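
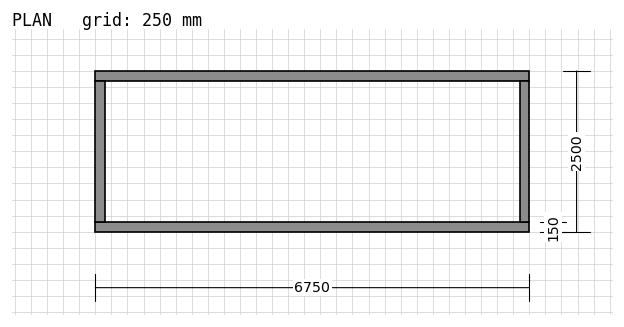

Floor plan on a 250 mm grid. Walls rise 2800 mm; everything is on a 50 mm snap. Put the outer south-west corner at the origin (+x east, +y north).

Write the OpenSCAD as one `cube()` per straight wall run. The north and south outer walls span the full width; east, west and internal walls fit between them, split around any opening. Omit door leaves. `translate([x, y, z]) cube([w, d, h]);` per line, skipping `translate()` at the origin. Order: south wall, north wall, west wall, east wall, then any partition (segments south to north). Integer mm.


cube([6750, 150, 2800]);
translate([0, 2350, 0]) cube([6750, 150, 2800]);
translate([0, 150, 0]) cube([150, 2200, 2800]);
translate([6600, 150, 0]) cube([150, 2200, 2800]);


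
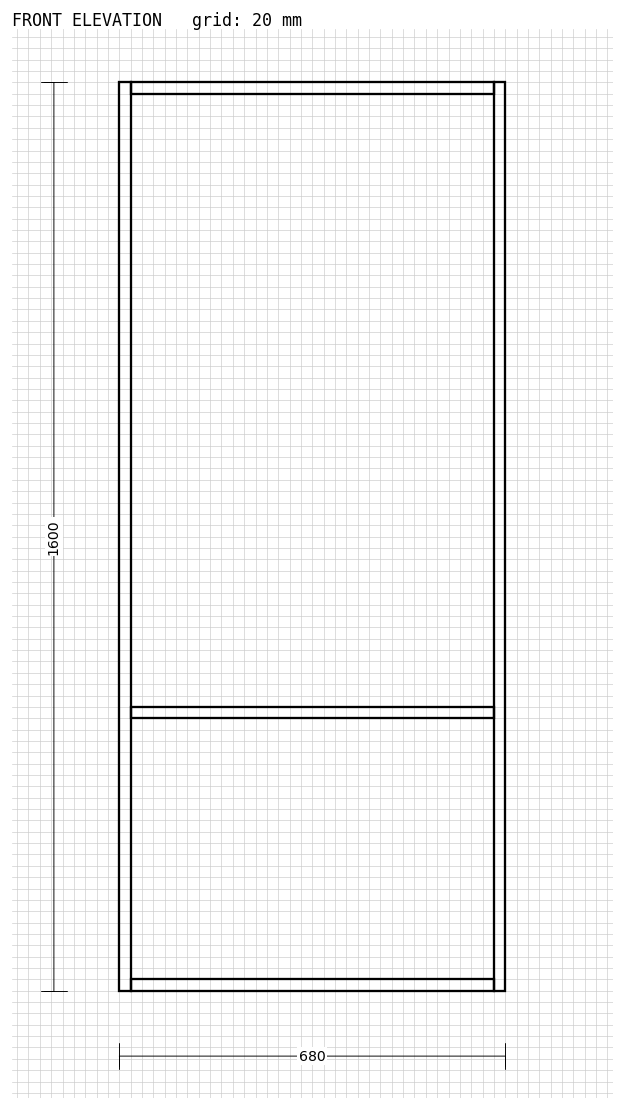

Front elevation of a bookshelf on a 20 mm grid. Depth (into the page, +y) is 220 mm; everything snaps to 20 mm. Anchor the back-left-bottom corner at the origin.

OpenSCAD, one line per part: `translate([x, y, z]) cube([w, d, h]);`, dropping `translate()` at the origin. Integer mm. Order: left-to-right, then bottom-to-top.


cube([20, 220, 1600]);
translate([20, 0, 0]) cube([640, 220, 20]);
translate([20, 0, 480]) cube([640, 220, 20]);
translate([20, 0, 1580]) cube([640, 220, 20]);
translate([660, 0, 0]) cube([20, 220, 1600]);


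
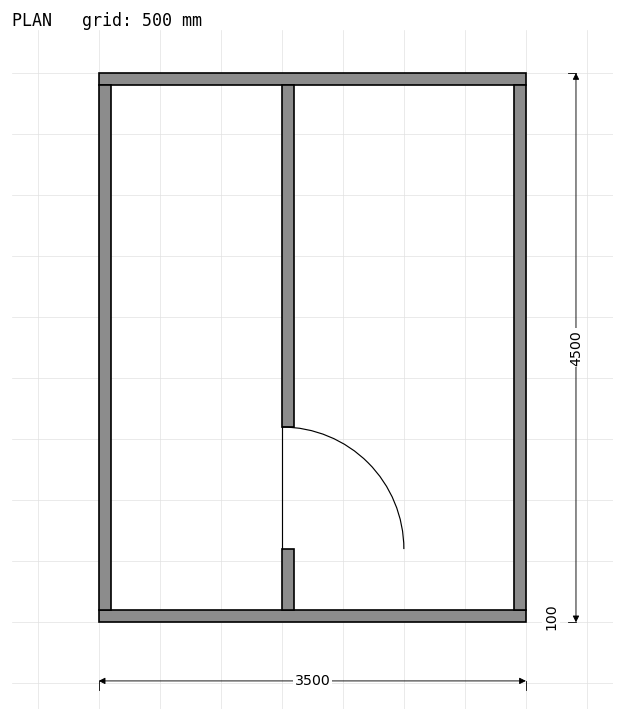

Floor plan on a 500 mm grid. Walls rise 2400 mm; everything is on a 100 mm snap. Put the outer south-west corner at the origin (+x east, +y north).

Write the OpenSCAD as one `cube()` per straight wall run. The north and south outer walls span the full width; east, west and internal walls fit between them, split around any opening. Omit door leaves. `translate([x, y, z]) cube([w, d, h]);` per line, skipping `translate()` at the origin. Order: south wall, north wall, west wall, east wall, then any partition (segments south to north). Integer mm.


cube([3500, 100, 2400]);
translate([0, 4400, 0]) cube([3500, 100, 2400]);
translate([0, 100, 0]) cube([100, 4300, 2400]);
translate([3400, 100, 0]) cube([100, 4300, 2400]);
translate([1500, 100, 0]) cube([100, 500, 2400]);
translate([1500, 1600, 0]) cube([100, 2800, 2400]);


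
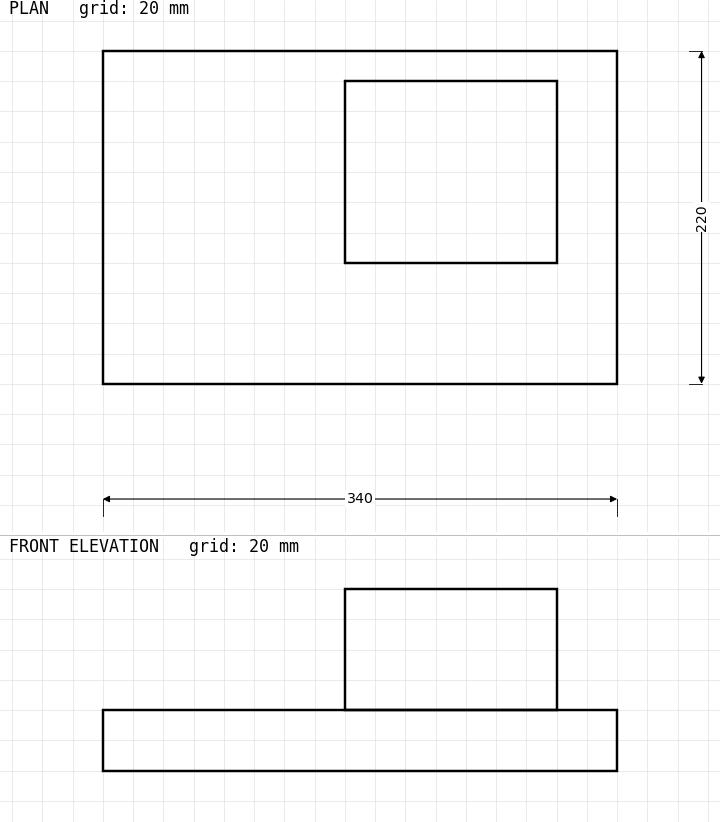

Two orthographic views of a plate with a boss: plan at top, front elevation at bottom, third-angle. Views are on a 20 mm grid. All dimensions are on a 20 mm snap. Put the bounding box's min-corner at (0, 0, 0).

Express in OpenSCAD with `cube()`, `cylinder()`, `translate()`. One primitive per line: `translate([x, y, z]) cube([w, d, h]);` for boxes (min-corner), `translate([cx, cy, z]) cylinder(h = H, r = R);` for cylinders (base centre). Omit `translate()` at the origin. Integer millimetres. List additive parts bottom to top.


cube([340, 220, 40]);
translate([160, 80, 40]) cube([140, 120, 80]);


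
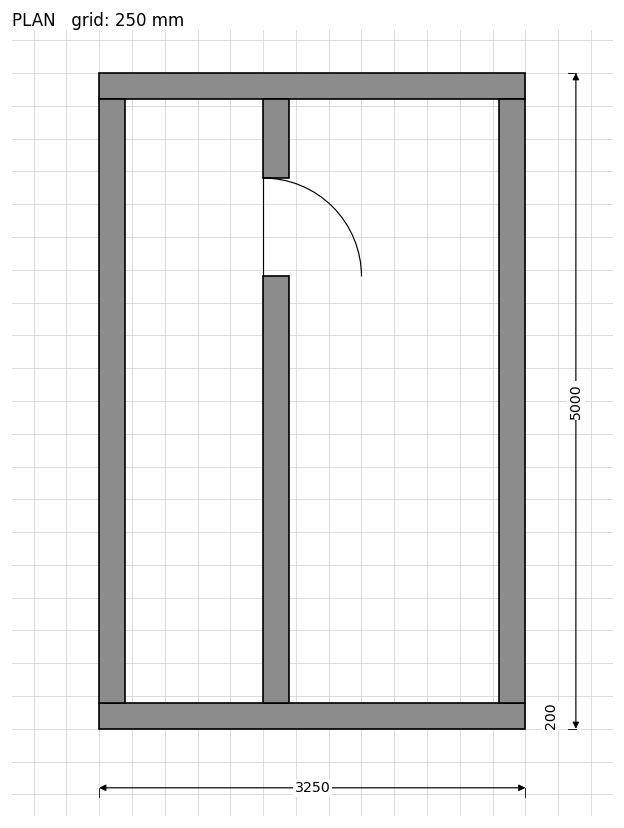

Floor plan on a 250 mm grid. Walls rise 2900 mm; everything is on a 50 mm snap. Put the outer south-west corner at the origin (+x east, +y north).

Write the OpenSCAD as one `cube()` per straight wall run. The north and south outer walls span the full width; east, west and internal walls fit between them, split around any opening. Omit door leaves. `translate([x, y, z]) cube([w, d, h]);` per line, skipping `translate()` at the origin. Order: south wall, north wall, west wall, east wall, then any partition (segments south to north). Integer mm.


cube([3250, 200, 2900]);
translate([0, 4800, 0]) cube([3250, 200, 2900]);
translate([0, 200, 0]) cube([200, 4600, 2900]);
translate([3050, 200, 0]) cube([200, 4600, 2900]);
translate([1250, 200, 0]) cube([200, 3250, 2900]);
translate([1250, 4200, 0]) cube([200, 600, 2900]);


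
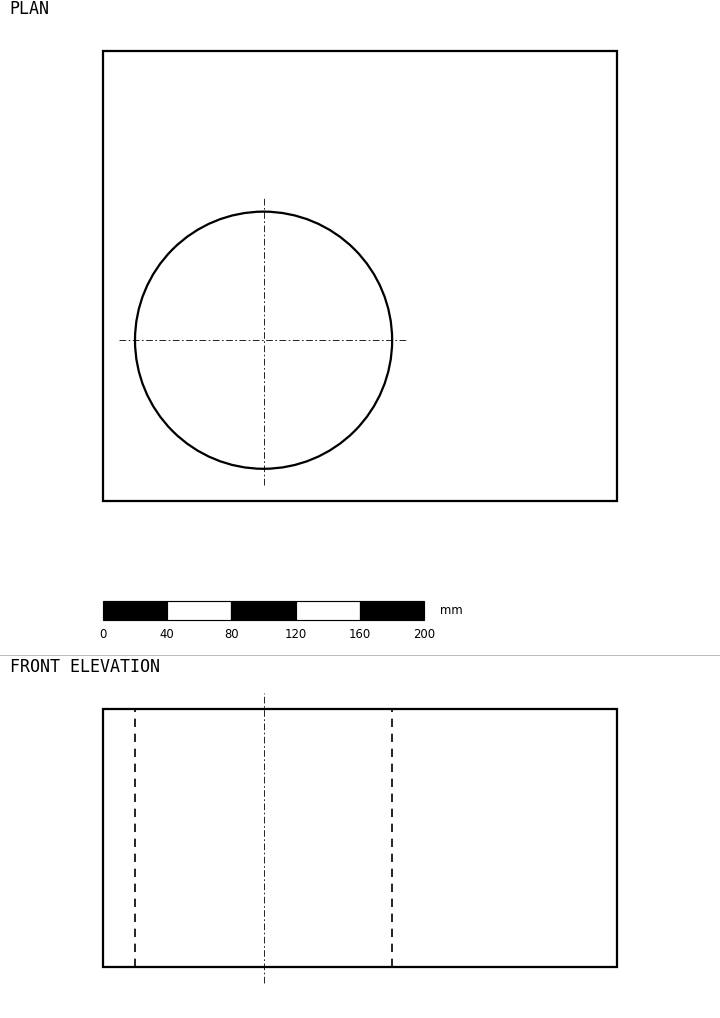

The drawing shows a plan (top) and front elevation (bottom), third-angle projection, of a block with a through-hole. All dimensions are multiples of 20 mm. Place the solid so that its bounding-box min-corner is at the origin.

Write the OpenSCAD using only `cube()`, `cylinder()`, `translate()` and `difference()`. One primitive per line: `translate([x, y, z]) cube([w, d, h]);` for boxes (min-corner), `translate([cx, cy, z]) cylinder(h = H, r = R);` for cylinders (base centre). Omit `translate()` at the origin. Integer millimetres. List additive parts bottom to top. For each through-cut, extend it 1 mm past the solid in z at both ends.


difference() {
  cube([320, 280, 160]);
  translate([100, 100, -1]) cylinder(h = 162, r = 80);
}


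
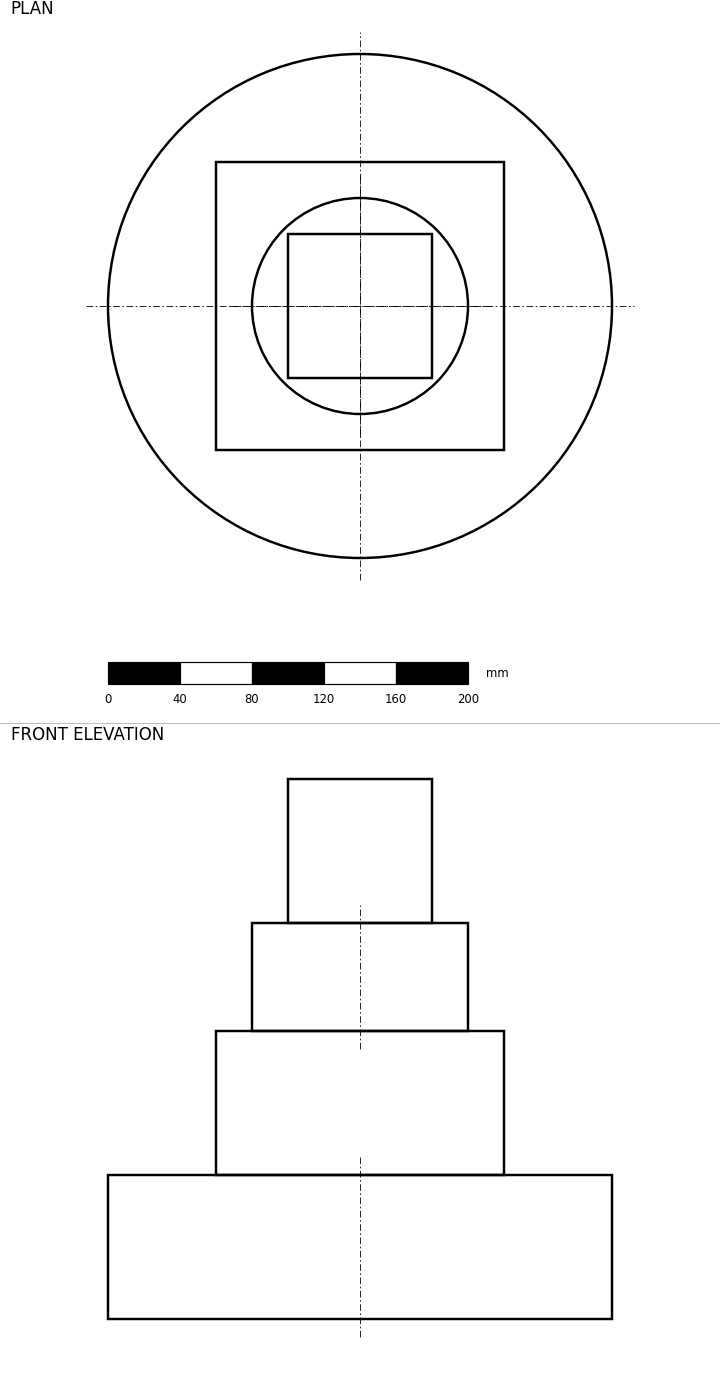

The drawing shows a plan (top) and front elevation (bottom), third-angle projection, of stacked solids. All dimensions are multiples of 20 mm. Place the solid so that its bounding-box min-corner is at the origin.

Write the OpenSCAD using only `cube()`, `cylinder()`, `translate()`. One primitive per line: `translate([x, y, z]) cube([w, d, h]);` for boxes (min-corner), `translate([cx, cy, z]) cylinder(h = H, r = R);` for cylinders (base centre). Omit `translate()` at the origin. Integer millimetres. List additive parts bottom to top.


translate([140, 140, 0]) cylinder(h = 80, r = 140);
translate([60, 60, 80]) cube([160, 160, 80]);
translate([140, 140, 160]) cylinder(h = 60, r = 60);
translate([100, 100, 220]) cube([80, 80, 80]);


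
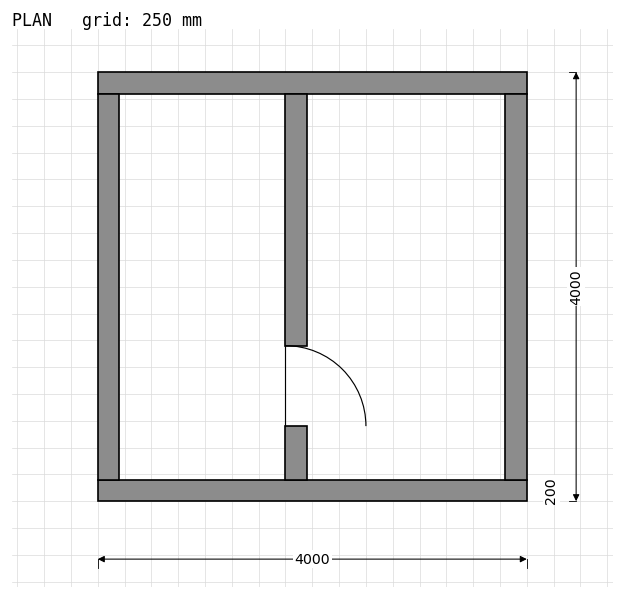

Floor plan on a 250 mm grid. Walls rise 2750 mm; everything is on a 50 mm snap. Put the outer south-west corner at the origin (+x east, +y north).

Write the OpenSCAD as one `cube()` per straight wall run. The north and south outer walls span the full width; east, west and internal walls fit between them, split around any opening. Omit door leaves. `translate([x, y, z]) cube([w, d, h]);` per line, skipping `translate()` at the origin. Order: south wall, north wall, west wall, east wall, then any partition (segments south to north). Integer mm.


cube([4000, 200, 2750]);
translate([0, 3800, 0]) cube([4000, 200, 2750]);
translate([0, 200, 0]) cube([200, 3600, 2750]);
translate([3800, 200, 0]) cube([200, 3600, 2750]);
translate([1750, 200, 0]) cube([200, 500, 2750]);
translate([1750, 1450, 0]) cube([200, 2350, 2750]);


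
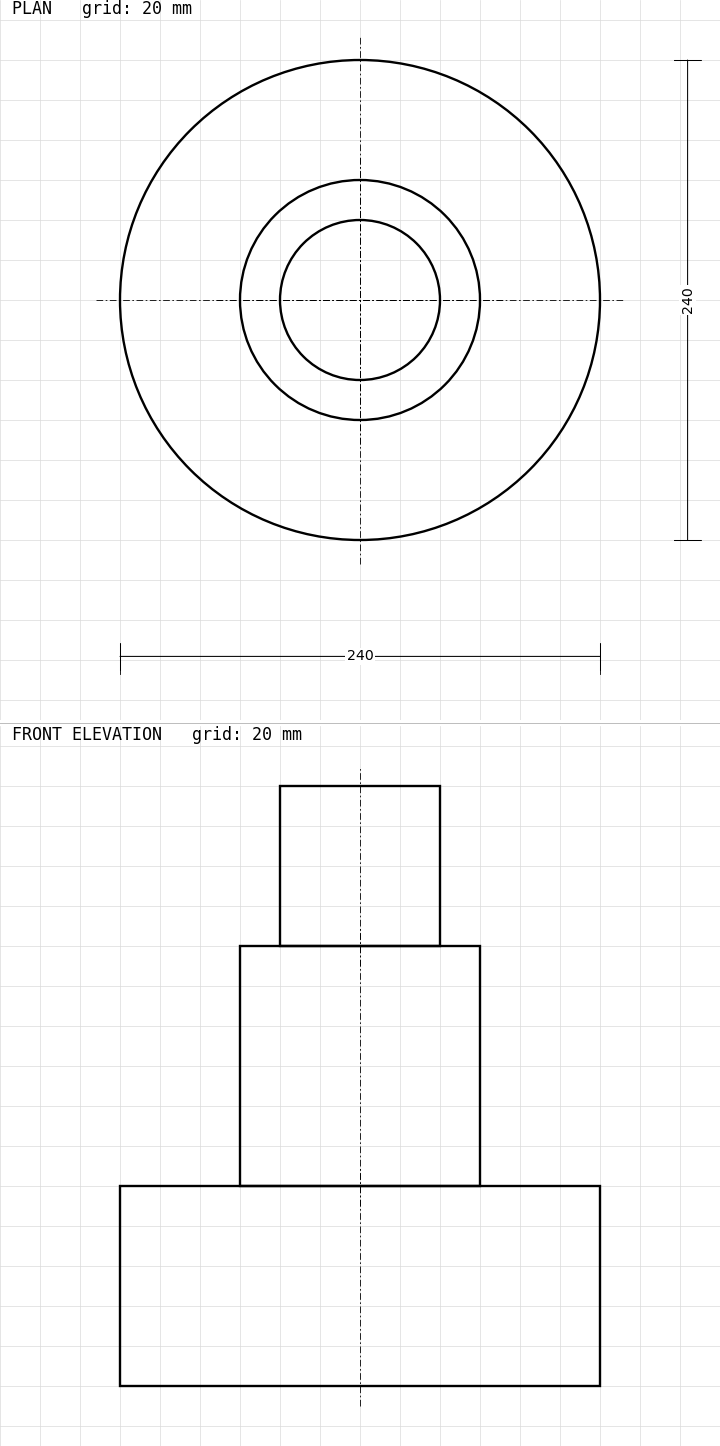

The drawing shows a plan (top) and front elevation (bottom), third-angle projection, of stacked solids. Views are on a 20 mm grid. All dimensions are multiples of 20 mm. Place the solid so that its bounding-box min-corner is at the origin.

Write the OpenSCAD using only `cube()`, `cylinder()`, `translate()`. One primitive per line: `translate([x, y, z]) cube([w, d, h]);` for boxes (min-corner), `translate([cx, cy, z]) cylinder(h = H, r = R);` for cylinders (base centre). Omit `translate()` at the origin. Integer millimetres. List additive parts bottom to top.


translate([120, 120, 0]) cylinder(h = 100, r = 120);
translate([120, 120, 100]) cylinder(h = 120, r = 60);
translate([120, 120, 220]) cylinder(h = 80, r = 40);


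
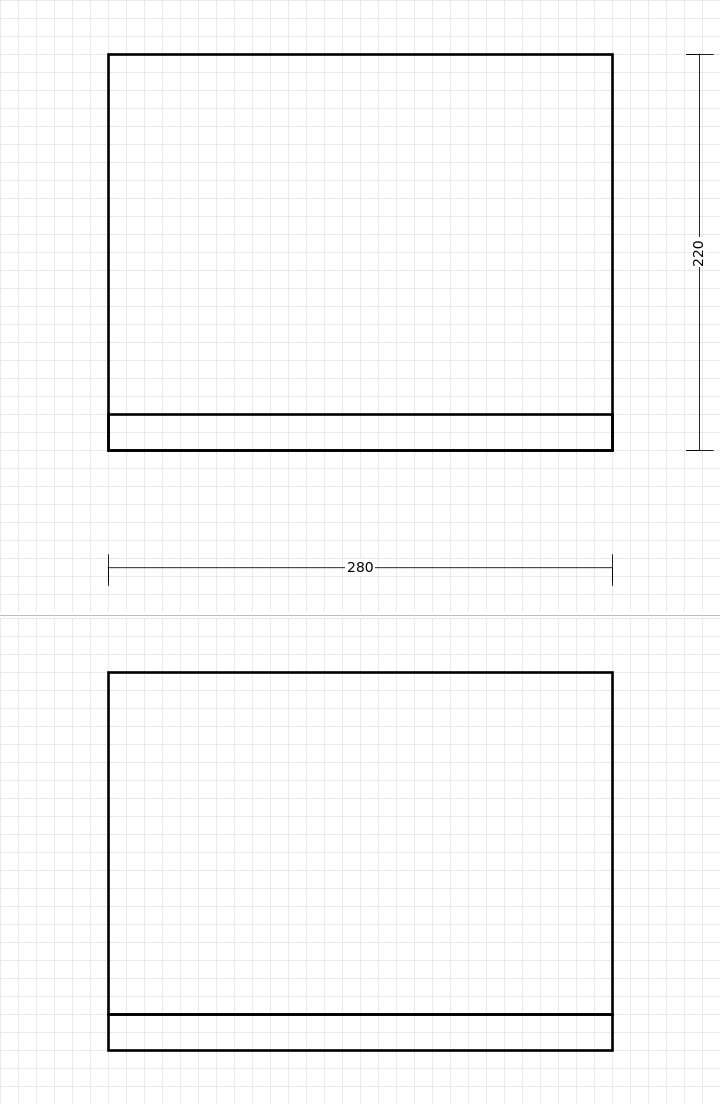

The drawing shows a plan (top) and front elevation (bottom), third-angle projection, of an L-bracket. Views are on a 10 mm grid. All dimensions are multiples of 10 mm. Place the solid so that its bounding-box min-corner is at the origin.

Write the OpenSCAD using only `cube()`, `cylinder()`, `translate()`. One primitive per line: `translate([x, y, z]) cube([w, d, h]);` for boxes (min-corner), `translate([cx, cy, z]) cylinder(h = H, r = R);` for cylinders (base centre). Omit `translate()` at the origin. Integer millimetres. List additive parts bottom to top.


cube([280, 220, 20]);
translate([0, 0, 20]) cube([280, 20, 190]);


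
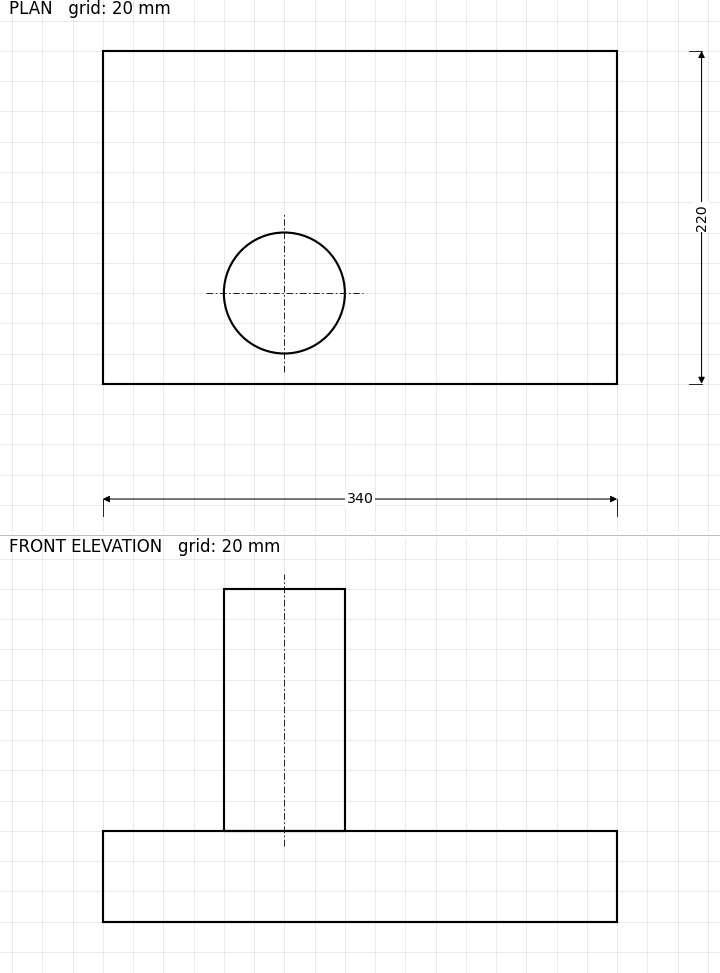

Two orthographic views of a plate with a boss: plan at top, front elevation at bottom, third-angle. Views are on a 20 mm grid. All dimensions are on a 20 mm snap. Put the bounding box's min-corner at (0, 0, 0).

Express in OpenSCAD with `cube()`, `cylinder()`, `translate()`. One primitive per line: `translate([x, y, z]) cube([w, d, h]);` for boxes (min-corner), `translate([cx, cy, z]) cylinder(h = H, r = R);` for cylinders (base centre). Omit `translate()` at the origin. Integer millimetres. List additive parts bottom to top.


cube([340, 220, 60]);
translate([120, 60, 60]) cylinder(h = 160, r = 40);


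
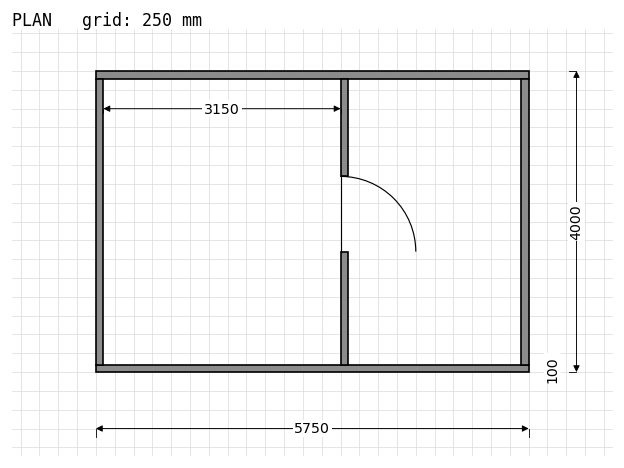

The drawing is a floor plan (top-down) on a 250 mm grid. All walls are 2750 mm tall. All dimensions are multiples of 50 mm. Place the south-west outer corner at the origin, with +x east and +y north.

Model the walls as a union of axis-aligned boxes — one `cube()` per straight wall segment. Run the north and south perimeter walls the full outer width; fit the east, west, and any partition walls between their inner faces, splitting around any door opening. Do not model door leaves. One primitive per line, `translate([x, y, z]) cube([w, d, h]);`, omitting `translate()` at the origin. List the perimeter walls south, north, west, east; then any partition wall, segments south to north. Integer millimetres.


cube([5750, 100, 2750]);
translate([0, 3900, 0]) cube([5750, 100, 2750]);
translate([0, 100, 0]) cube([100, 3800, 2750]);
translate([5650, 100, 0]) cube([100, 3800, 2750]);
translate([3250, 100, 0]) cube([100, 1500, 2750]);
translate([3250, 2600, 0]) cube([100, 1300, 2750]);


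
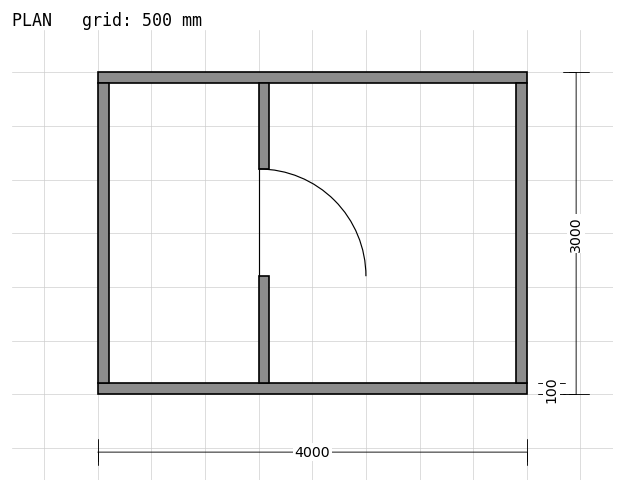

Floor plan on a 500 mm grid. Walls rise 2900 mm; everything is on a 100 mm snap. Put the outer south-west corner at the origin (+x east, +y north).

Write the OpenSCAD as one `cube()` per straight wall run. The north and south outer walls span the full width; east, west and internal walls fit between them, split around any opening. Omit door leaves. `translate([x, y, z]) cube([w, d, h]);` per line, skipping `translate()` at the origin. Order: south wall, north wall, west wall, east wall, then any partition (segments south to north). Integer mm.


cube([4000, 100, 2900]);
translate([0, 2900, 0]) cube([4000, 100, 2900]);
translate([0, 100, 0]) cube([100, 2800, 2900]);
translate([3900, 100, 0]) cube([100, 2800, 2900]);
translate([1500, 100, 0]) cube([100, 1000, 2900]);
translate([1500, 2100, 0]) cube([100, 800, 2900]);


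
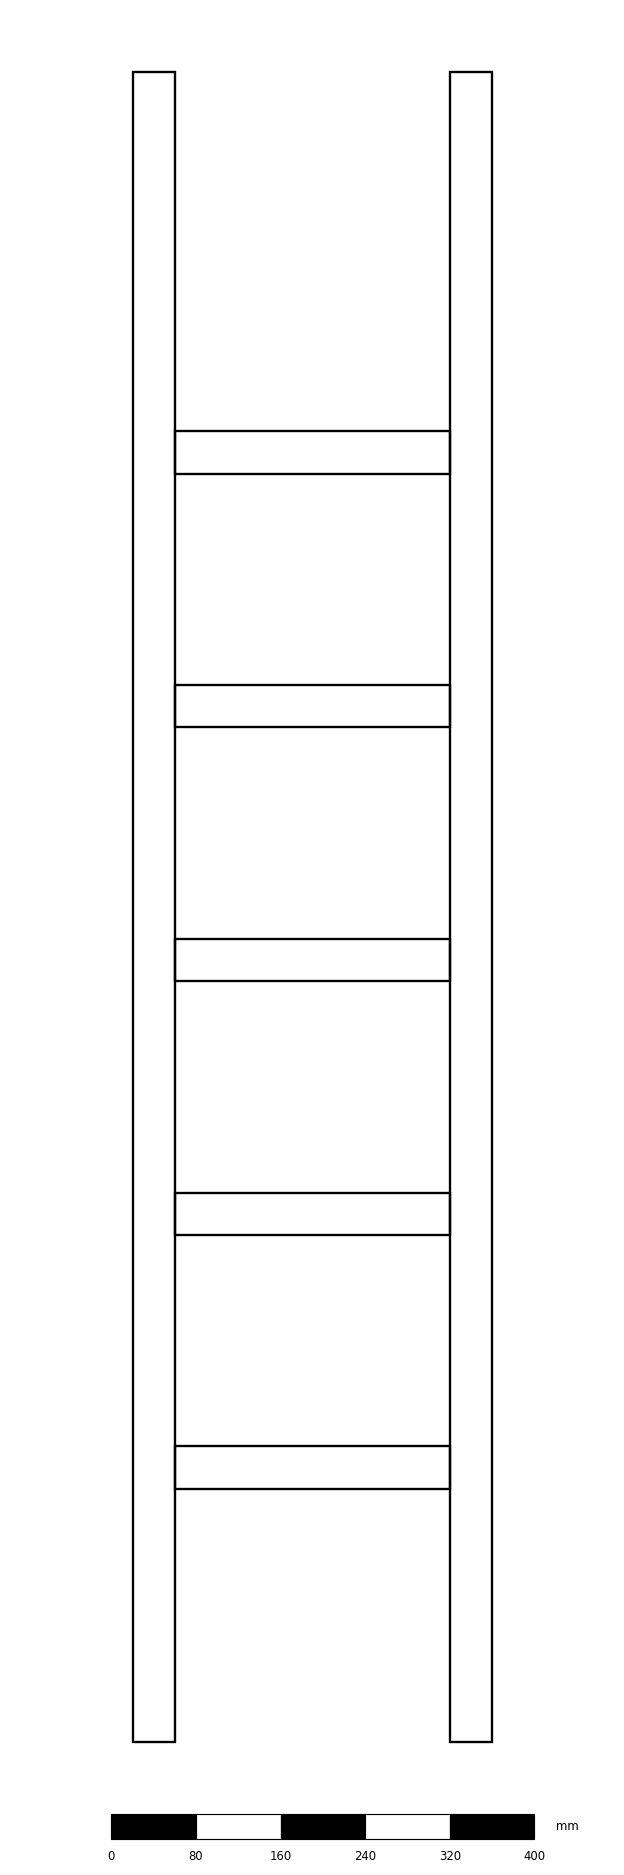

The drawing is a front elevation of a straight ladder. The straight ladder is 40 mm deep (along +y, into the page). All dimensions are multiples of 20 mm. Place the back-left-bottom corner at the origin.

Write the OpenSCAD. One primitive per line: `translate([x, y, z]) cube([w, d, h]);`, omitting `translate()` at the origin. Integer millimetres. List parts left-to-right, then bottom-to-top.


cube([40, 40, 1580]);
translate([40, 0, 240]) cube([260, 40, 40]);
translate([40, 0, 480]) cube([260, 40, 40]);
translate([40, 0, 720]) cube([260, 40, 40]);
translate([40, 0, 960]) cube([260, 40, 40]);
translate([40, 0, 1200]) cube([260, 40, 40]);
translate([300, 0, 0]) cube([40, 40, 1580]);


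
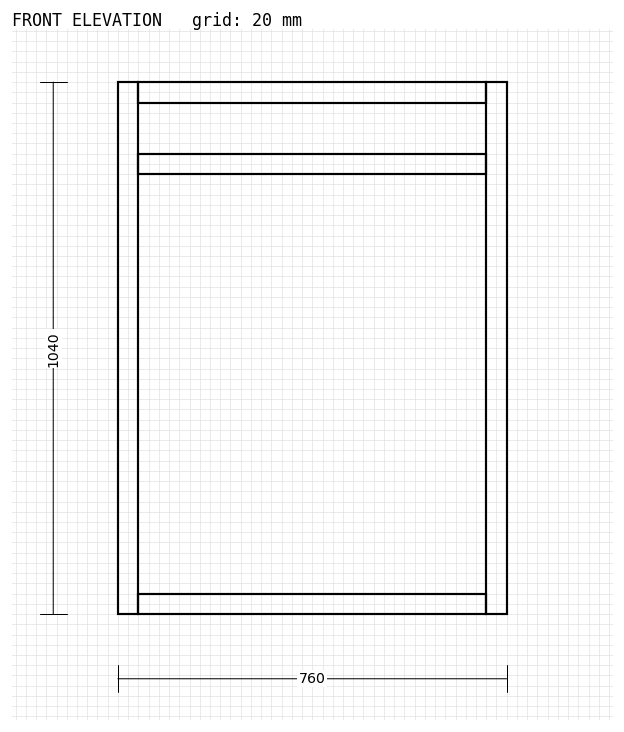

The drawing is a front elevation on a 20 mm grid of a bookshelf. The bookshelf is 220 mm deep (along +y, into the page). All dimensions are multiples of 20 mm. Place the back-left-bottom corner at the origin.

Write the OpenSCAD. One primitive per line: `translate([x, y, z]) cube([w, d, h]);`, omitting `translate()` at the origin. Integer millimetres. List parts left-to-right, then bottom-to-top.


cube([40, 220, 1040]);
translate([40, 0, 0]) cube([680, 220, 40]);
translate([40, 0, 860]) cube([680, 220, 40]);
translate([40, 0, 1000]) cube([680, 220, 40]);
translate([720, 0, 0]) cube([40, 220, 1040]);


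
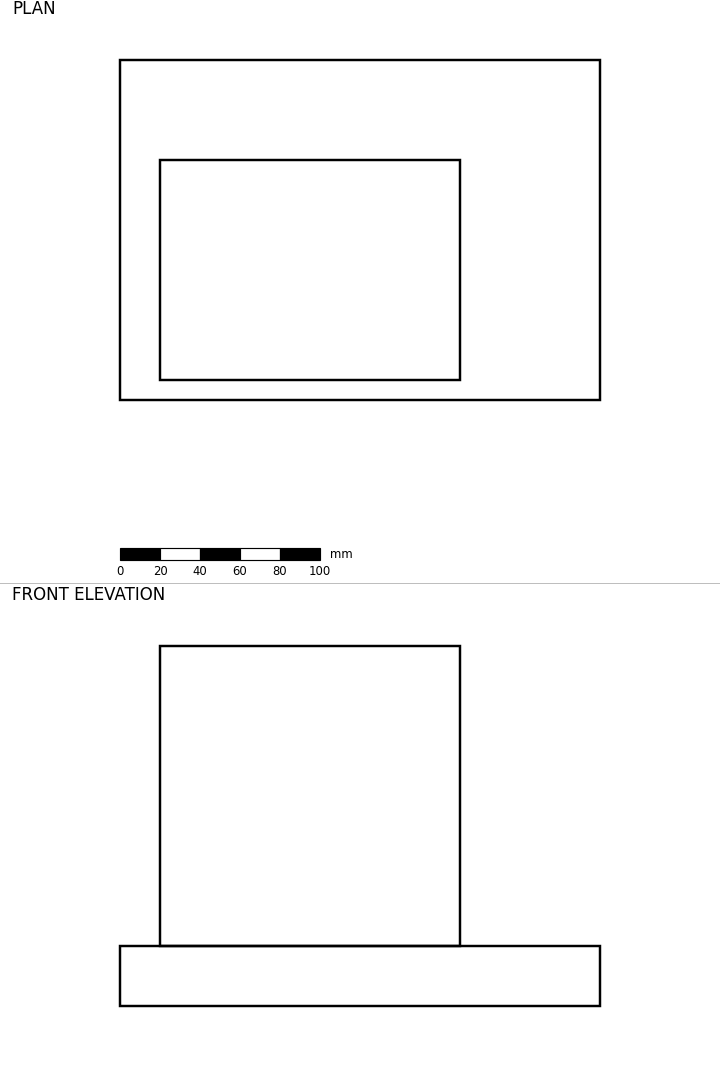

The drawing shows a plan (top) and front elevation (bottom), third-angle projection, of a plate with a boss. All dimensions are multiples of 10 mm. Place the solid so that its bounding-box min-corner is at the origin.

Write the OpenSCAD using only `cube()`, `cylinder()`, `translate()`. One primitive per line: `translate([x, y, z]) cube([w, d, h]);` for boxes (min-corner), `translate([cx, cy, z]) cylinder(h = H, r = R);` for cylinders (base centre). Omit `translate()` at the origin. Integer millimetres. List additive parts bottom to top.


cube([240, 170, 30]);
translate([20, 10, 30]) cube([150, 110, 150]);


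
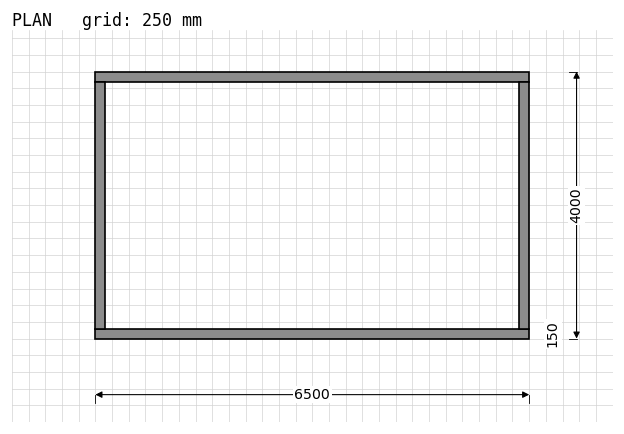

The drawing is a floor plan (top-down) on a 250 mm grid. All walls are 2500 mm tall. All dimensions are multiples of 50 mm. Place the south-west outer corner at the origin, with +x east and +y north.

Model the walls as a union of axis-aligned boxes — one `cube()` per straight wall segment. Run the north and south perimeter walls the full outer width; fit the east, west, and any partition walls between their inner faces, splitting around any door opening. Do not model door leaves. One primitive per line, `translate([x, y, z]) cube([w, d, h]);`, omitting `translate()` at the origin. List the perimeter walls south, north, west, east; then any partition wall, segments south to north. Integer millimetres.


cube([6500, 150, 2500]);
translate([0, 3850, 0]) cube([6500, 150, 2500]);
translate([0, 150, 0]) cube([150, 3700, 2500]);
translate([6350, 150, 0]) cube([150, 3700, 2500]);


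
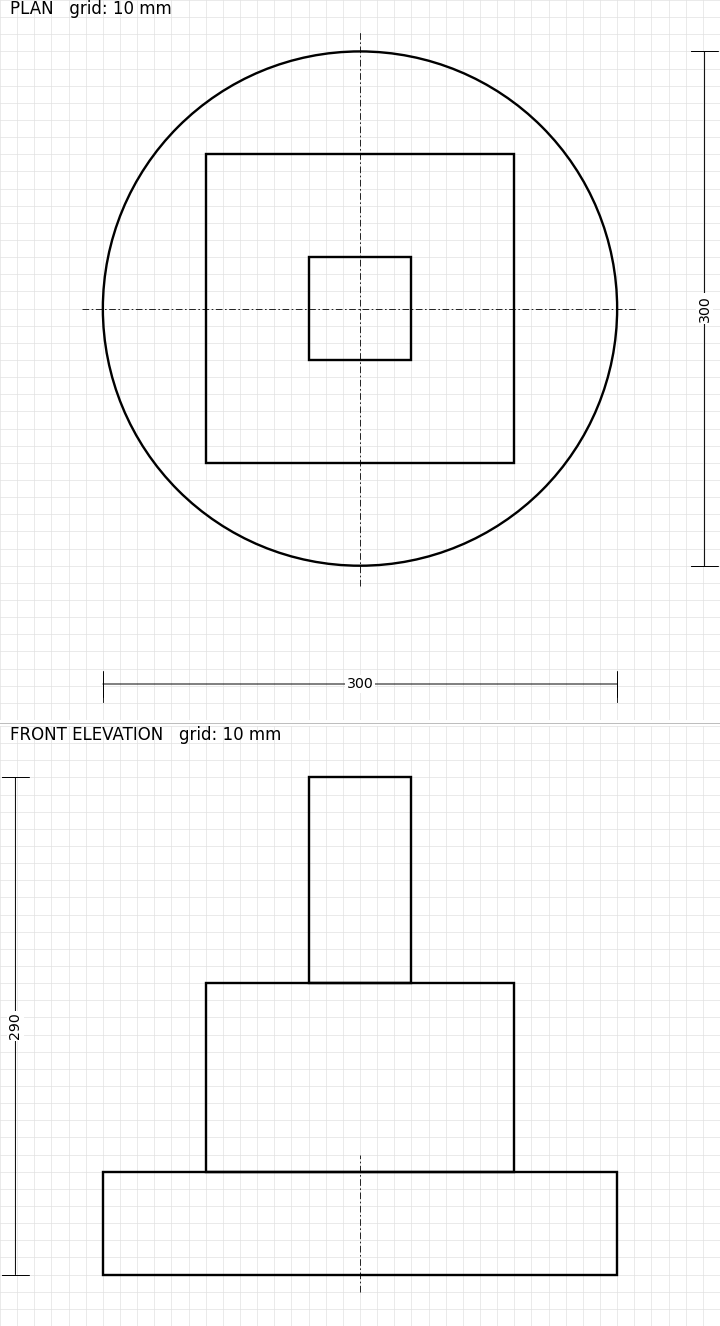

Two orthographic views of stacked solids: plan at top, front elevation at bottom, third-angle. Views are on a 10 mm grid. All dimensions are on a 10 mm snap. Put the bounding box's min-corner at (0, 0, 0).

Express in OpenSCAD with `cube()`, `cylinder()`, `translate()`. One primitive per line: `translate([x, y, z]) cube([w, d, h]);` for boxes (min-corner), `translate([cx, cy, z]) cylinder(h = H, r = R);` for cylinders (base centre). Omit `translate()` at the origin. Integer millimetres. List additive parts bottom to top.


translate([150, 150, 0]) cylinder(h = 60, r = 150);
translate([60, 60, 60]) cube([180, 180, 110]);
translate([120, 120, 170]) cube([60, 60, 120]);


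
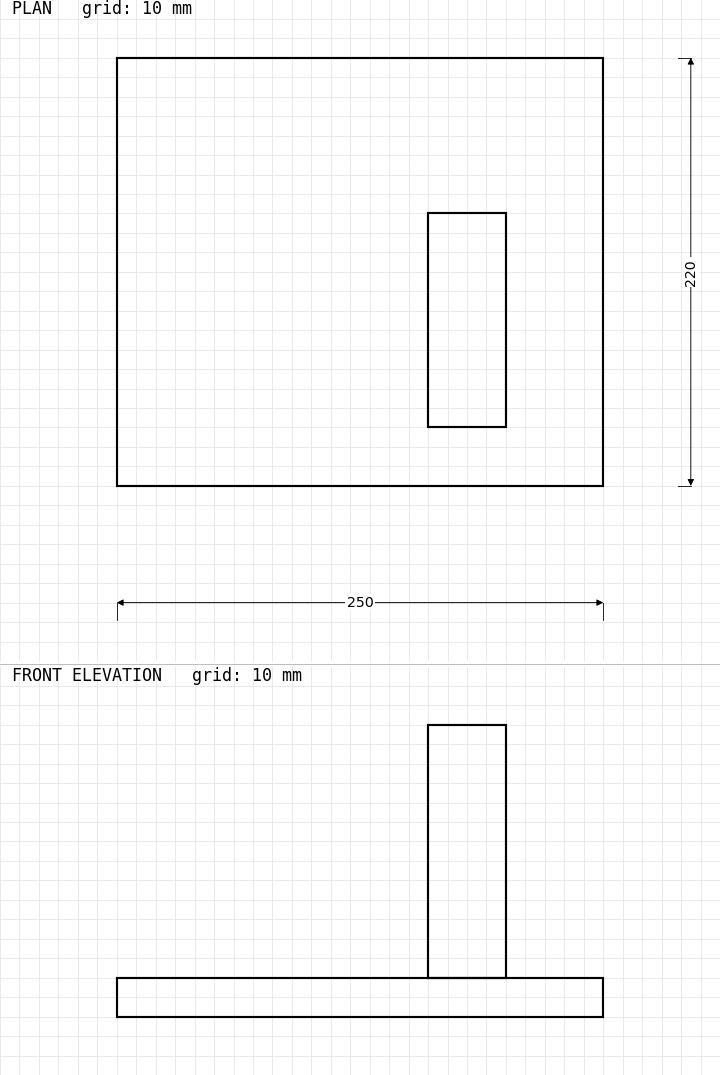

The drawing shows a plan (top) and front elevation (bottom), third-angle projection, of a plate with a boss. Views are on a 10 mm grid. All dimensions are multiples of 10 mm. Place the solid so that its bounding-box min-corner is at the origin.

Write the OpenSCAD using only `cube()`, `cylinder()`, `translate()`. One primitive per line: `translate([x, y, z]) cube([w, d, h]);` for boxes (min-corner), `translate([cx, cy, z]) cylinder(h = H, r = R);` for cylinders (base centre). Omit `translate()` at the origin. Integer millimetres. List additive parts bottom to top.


cube([250, 220, 20]);
translate([160, 30, 20]) cube([40, 110, 130]);


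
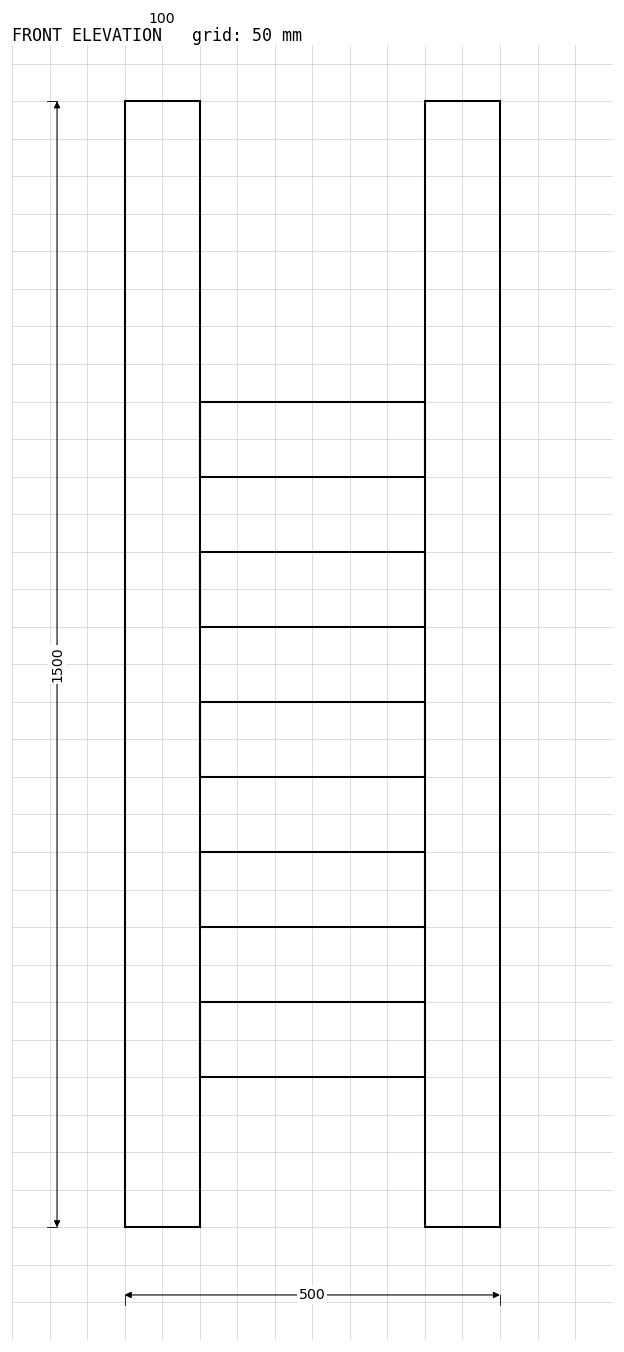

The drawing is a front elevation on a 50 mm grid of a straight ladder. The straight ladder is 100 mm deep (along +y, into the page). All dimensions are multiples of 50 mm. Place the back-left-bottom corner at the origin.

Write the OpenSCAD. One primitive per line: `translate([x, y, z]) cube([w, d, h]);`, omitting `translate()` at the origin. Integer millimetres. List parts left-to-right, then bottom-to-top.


cube([100, 100, 1500]);
translate([100, 0, 200]) cube([300, 100, 100]);
translate([100, 0, 400]) cube([300, 100, 100]);
translate([100, 0, 600]) cube([300, 100, 100]);
translate([100, 0, 800]) cube([300, 100, 100]);
translate([100, 0, 1000]) cube([300, 100, 100]);
translate([400, 0, 0]) cube([100, 100, 1500]);


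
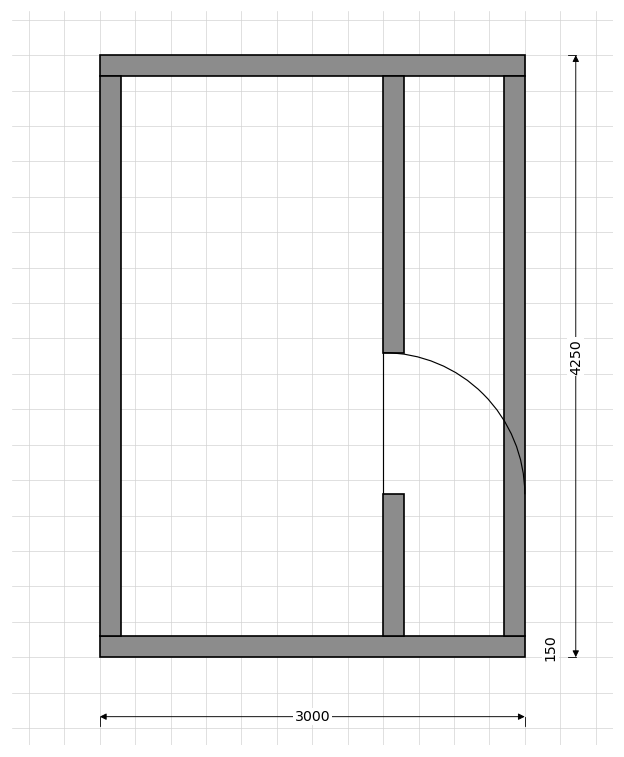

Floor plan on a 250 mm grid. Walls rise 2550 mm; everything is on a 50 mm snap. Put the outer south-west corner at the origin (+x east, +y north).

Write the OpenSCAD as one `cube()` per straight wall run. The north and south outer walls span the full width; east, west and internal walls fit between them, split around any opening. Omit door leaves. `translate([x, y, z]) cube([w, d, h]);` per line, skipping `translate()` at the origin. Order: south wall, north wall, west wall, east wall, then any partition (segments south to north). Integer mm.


cube([3000, 150, 2550]);
translate([0, 4100, 0]) cube([3000, 150, 2550]);
translate([0, 150, 0]) cube([150, 3950, 2550]);
translate([2850, 150, 0]) cube([150, 3950, 2550]);
translate([2000, 150, 0]) cube([150, 1000, 2550]);
translate([2000, 2150, 0]) cube([150, 1950, 2550]);


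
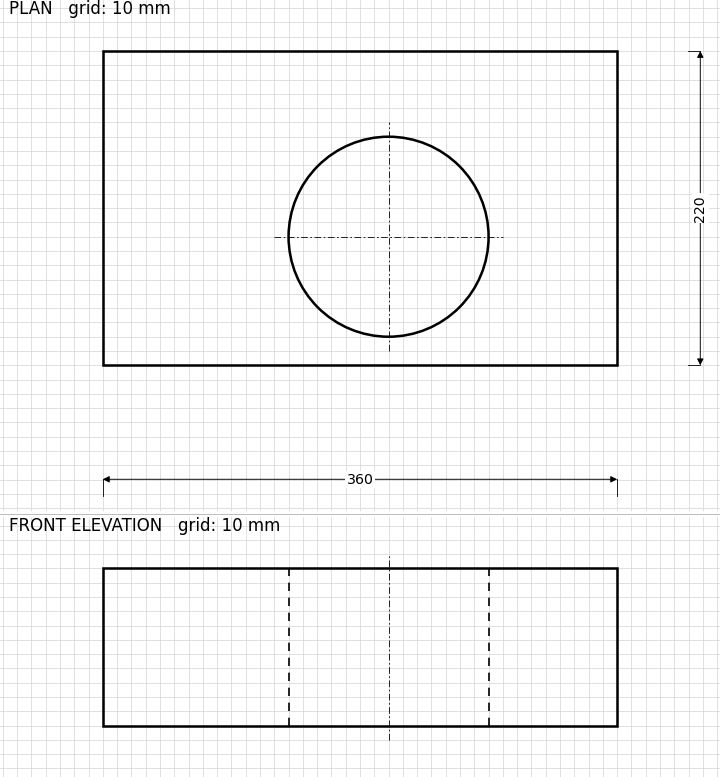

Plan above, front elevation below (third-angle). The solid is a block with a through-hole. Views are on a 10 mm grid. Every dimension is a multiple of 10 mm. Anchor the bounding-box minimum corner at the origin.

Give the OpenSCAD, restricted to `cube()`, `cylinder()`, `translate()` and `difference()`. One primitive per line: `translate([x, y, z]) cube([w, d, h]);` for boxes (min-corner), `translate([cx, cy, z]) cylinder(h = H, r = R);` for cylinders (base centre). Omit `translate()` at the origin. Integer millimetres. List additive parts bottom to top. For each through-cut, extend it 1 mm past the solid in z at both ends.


difference() {
  cube([360, 220, 110]);
  translate([200, 90, -1]) cylinder(h = 112, r = 70);
}


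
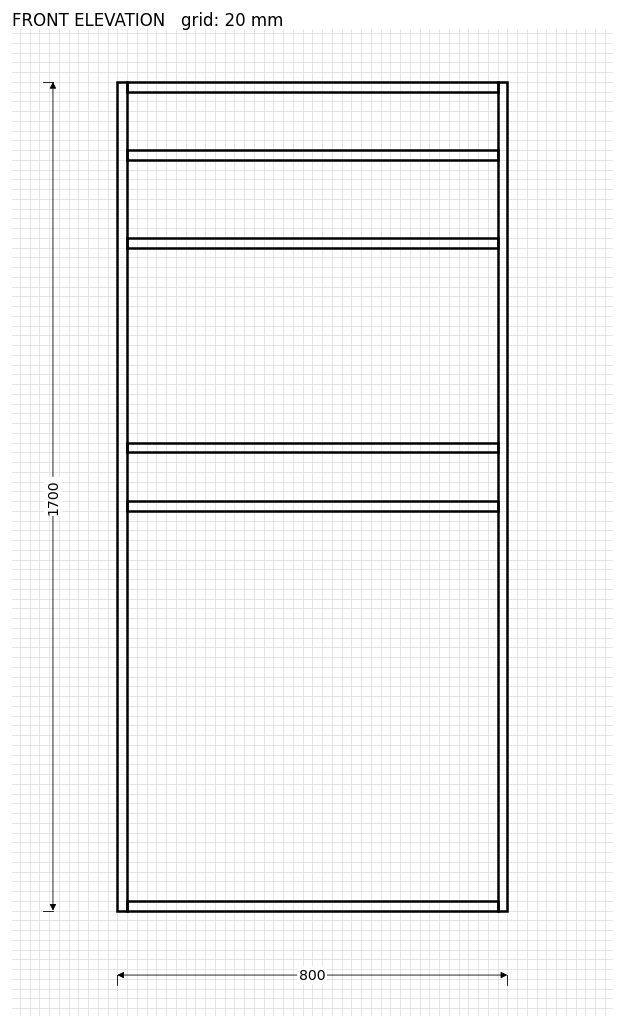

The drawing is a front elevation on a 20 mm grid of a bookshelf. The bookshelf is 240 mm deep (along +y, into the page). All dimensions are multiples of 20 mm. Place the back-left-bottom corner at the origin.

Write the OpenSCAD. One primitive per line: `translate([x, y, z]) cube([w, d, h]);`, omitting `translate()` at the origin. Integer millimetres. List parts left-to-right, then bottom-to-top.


cube([20, 240, 1700]);
translate([20, 0, 0]) cube([760, 240, 20]);
translate([20, 0, 820]) cube([760, 240, 20]);
translate([20, 0, 940]) cube([760, 240, 20]);
translate([20, 0, 1360]) cube([760, 240, 20]);
translate([20, 0, 1540]) cube([760, 240, 20]);
translate([20, 0, 1680]) cube([760, 240, 20]);
translate([780, 0, 0]) cube([20, 240, 1700]);


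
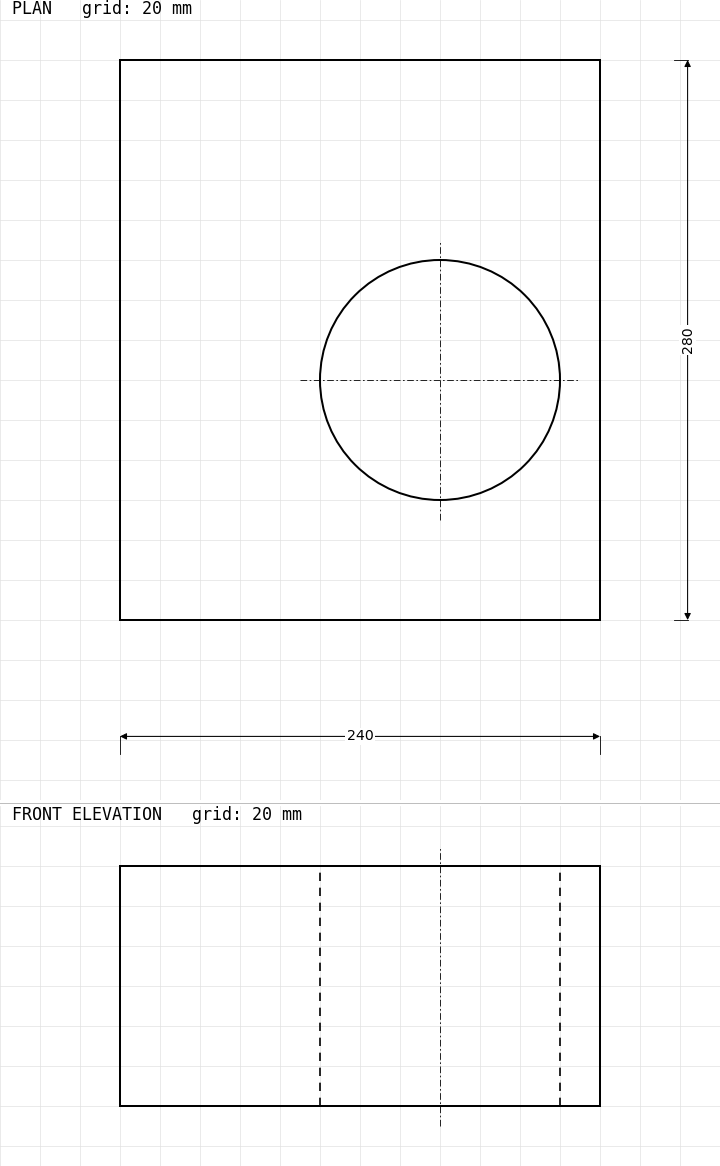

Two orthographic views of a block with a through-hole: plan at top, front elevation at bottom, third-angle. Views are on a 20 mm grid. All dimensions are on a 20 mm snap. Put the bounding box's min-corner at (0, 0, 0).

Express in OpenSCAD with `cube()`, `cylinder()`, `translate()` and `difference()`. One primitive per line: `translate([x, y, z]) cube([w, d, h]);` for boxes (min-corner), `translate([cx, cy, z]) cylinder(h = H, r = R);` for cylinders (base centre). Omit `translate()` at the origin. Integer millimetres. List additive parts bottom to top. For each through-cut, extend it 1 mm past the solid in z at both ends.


difference() {
  cube([240, 280, 120]);
  translate([160, 120, -1]) cylinder(h = 122, r = 60);
}


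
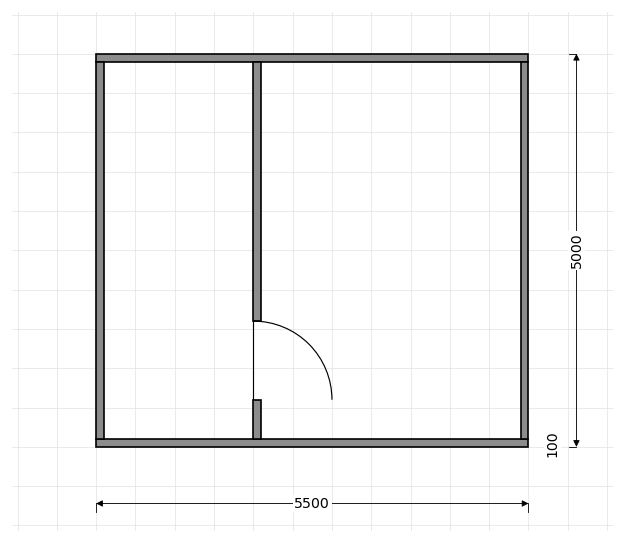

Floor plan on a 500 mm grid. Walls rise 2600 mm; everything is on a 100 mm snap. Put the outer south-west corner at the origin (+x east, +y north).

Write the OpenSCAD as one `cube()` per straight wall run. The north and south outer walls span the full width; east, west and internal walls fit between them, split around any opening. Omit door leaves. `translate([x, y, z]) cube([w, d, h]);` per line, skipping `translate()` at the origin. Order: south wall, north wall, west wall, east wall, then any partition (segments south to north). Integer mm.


cube([5500, 100, 2600]);
translate([0, 4900, 0]) cube([5500, 100, 2600]);
translate([0, 100, 0]) cube([100, 4800, 2600]);
translate([5400, 100, 0]) cube([100, 4800, 2600]);
translate([2000, 100, 0]) cube([100, 500, 2600]);
translate([2000, 1600, 0]) cube([100, 3300, 2600]);


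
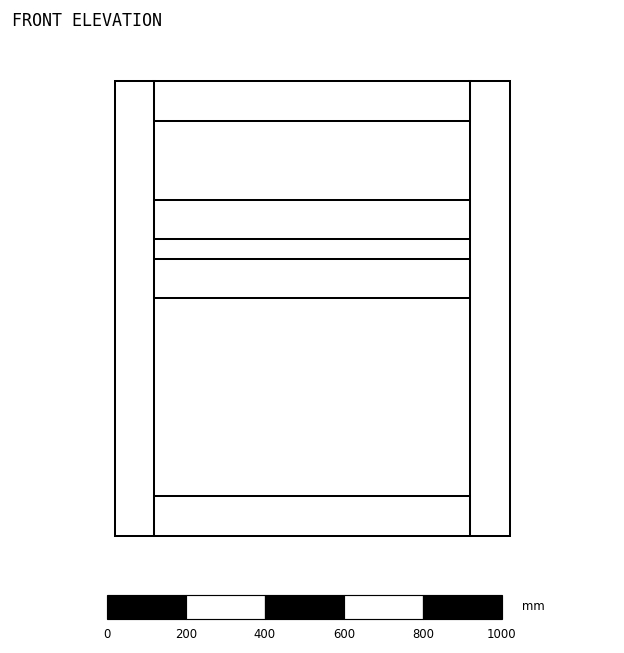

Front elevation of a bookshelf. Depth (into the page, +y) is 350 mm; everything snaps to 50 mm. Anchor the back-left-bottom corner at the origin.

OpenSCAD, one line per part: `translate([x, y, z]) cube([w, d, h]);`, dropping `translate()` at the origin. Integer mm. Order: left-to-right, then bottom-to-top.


cube([100, 350, 1150]);
translate([100, 0, 0]) cube([800, 350, 100]);
translate([100, 0, 600]) cube([800, 350, 100]);
translate([100, 0, 750]) cube([800, 350, 100]);
translate([100, 0, 1050]) cube([800, 350, 100]);
translate([900, 0, 0]) cube([100, 350, 1150]);


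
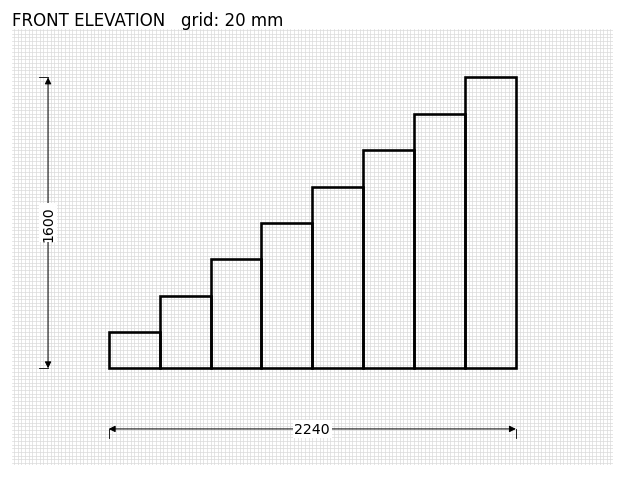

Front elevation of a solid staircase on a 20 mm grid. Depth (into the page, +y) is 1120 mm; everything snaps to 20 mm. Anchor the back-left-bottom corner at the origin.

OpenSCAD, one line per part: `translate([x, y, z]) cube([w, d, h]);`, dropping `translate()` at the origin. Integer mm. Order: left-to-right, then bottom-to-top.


cube([280, 1120, 200]);
translate([280, 0, 0]) cube([280, 1120, 400]);
translate([560, 0, 0]) cube([280, 1120, 600]);
translate([840, 0, 0]) cube([280, 1120, 800]);
translate([1120, 0, 0]) cube([280, 1120, 1000]);
translate([1400, 0, 0]) cube([280, 1120, 1200]);
translate([1680, 0, 0]) cube([280, 1120, 1400]);
translate([1960, 0, 0]) cube([280, 1120, 1600]);


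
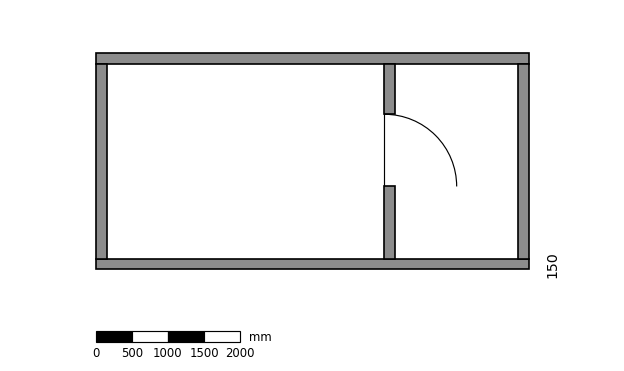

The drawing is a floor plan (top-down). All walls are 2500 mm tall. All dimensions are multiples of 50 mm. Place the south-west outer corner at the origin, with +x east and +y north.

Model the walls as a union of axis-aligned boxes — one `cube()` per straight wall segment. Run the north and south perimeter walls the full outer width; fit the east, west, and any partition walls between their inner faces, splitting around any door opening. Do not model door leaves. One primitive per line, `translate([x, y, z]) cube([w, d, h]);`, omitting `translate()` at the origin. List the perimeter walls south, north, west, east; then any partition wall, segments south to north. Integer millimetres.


cube([6000, 150, 2500]);
translate([0, 2850, 0]) cube([6000, 150, 2500]);
translate([0, 150, 0]) cube([150, 2700, 2500]);
translate([5850, 150, 0]) cube([150, 2700, 2500]);
translate([4000, 150, 0]) cube([150, 1000, 2500]);
translate([4000, 2150, 0]) cube([150, 700, 2500]);


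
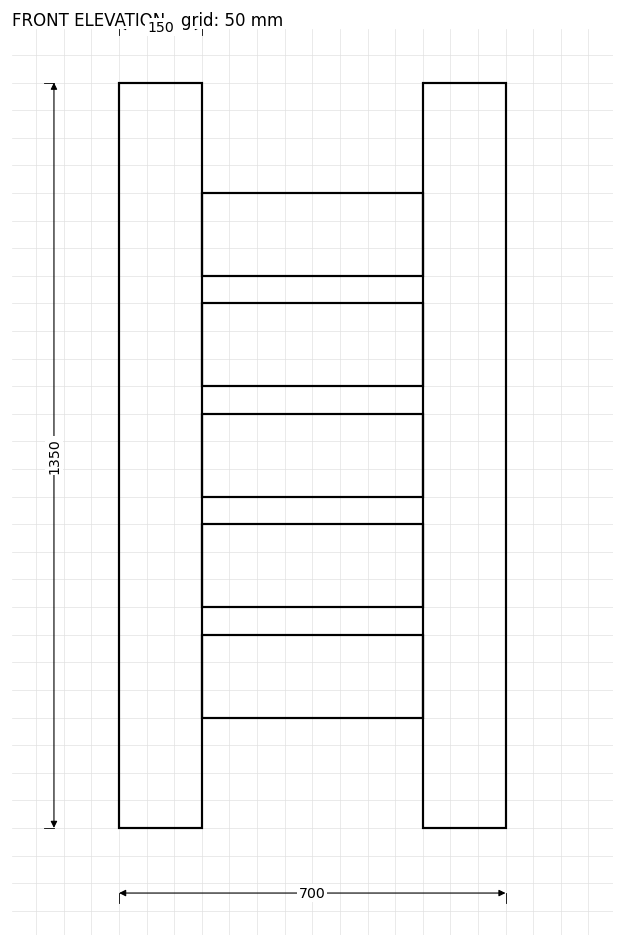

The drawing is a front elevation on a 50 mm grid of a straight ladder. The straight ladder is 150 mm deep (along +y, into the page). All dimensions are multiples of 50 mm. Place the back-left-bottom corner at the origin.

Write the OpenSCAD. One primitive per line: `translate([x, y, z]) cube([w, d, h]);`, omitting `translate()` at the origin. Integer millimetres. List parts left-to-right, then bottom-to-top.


cube([150, 150, 1350]);
translate([150, 0, 200]) cube([400, 150, 150]);
translate([150, 0, 400]) cube([400, 150, 150]);
translate([150, 0, 600]) cube([400, 150, 150]);
translate([150, 0, 800]) cube([400, 150, 150]);
translate([150, 0, 1000]) cube([400, 150, 150]);
translate([550, 0, 0]) cube([150, 150, 1350]);


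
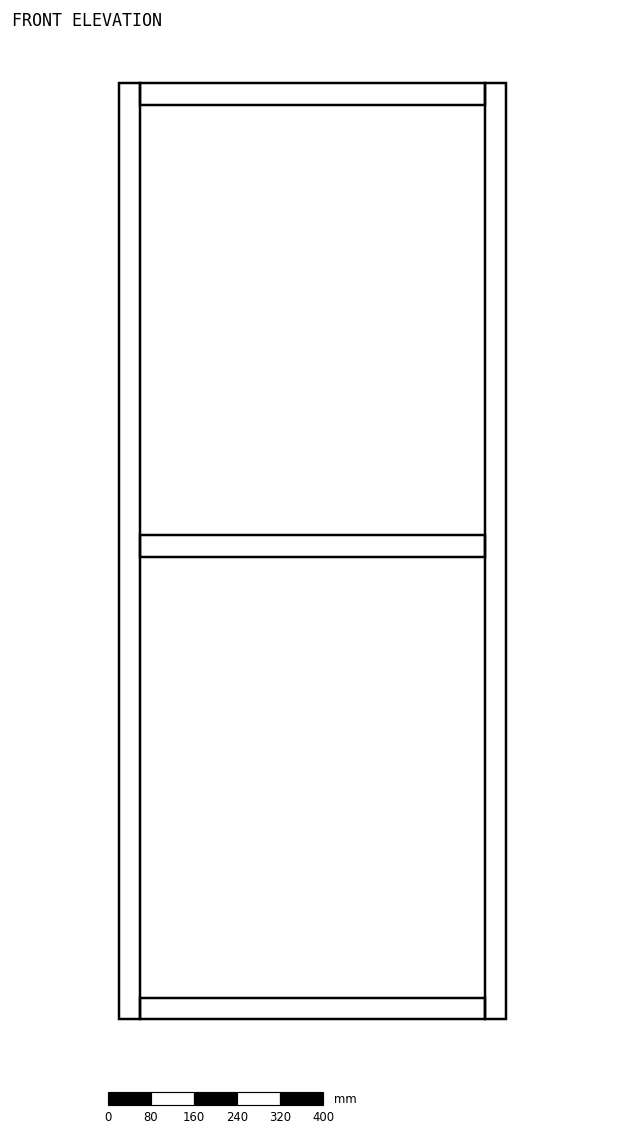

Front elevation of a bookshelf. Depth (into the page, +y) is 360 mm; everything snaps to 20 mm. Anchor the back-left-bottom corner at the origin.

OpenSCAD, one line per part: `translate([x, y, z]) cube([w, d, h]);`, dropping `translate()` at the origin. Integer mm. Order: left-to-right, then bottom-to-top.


cube([40, 360, 1740]);
translate([40, 0, 0]) cube([640, 360, 40]);
translate([40, 0, 860]) cube([640, 360, 40]);
translate([40, 0, 1700]) cube([640, 360, 40]);
translate([680, 0, 0]) cube([40, 360, 1740]);


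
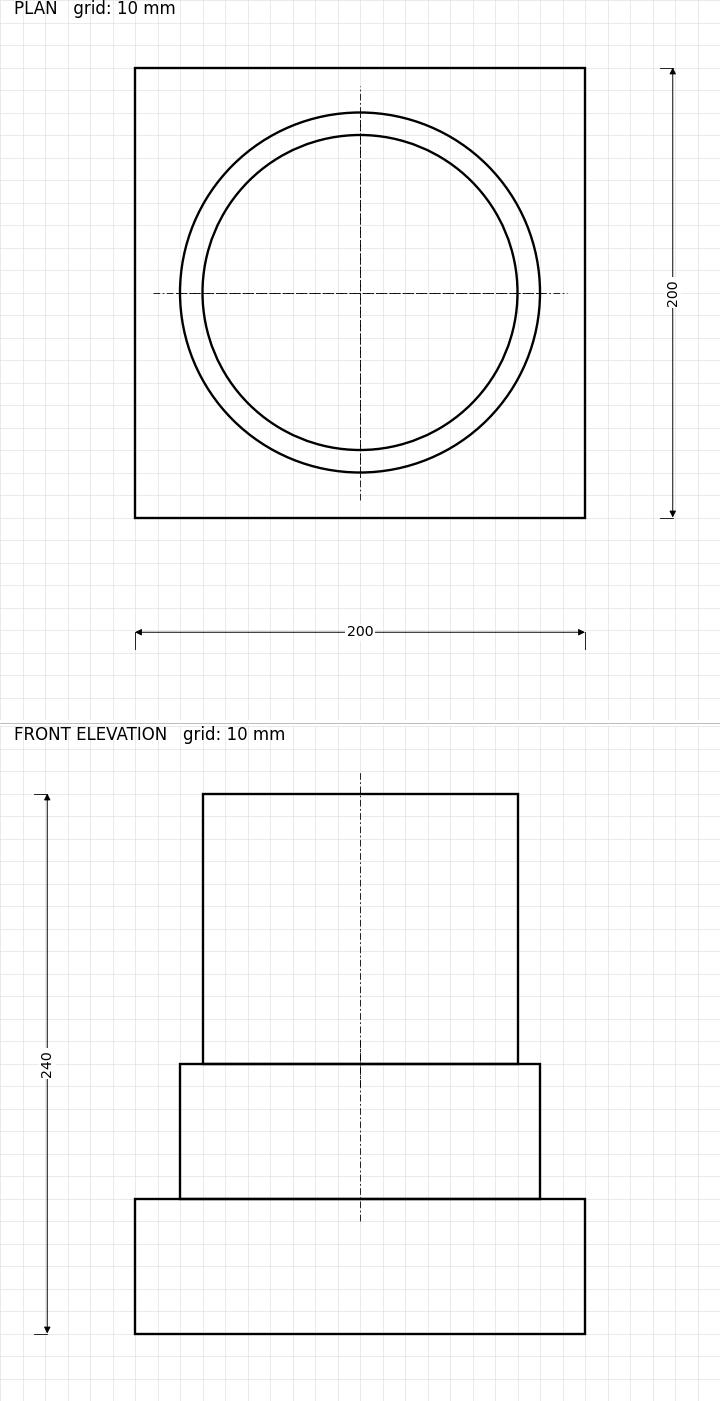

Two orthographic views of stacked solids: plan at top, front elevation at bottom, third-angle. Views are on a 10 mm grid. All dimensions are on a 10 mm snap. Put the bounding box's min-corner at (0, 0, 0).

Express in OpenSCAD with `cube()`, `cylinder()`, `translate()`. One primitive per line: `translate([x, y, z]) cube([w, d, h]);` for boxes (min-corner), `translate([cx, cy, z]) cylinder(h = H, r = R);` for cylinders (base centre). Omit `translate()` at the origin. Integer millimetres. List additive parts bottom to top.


cube([200, 200, 60]);
translate([100, 100, 60]) cylinder(h = 60, r = 80);
translate([100, 100, 120]) cylinder(h = 120, r = 70);


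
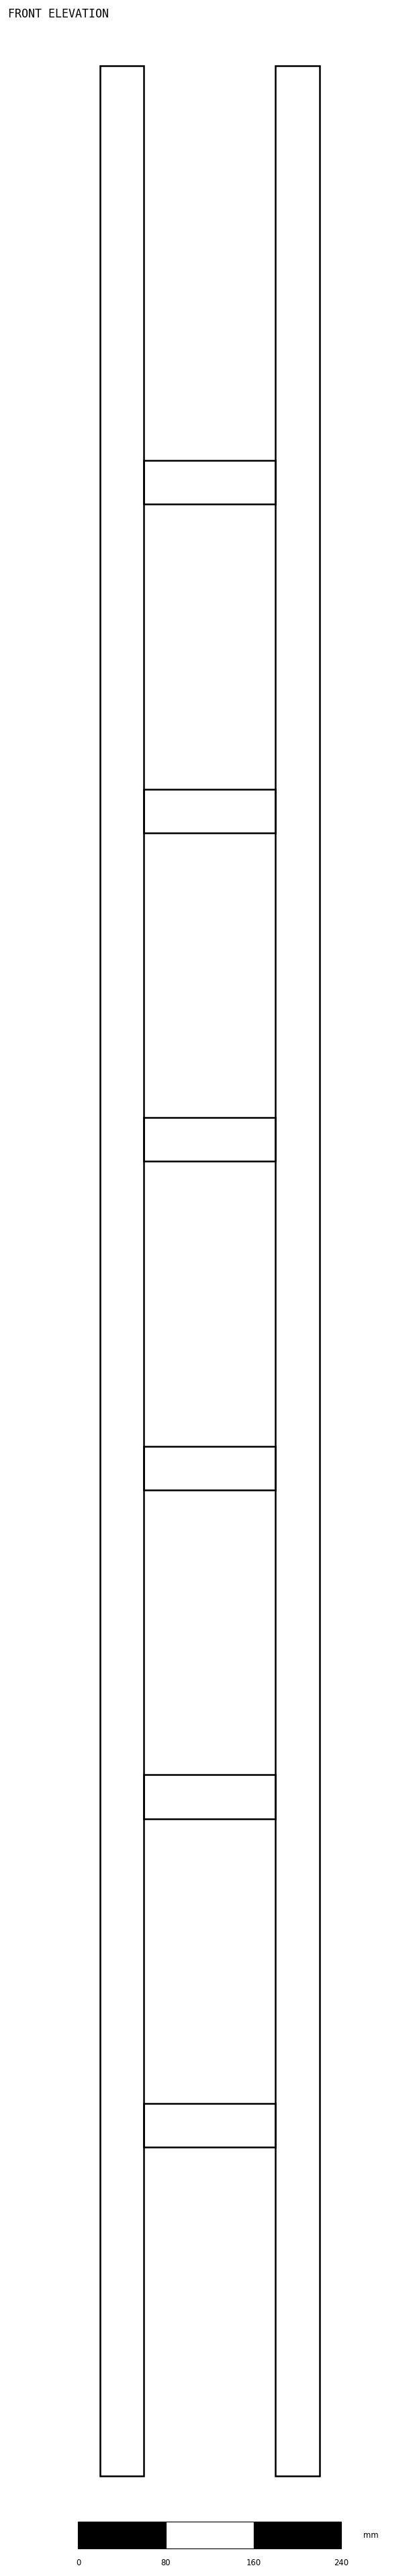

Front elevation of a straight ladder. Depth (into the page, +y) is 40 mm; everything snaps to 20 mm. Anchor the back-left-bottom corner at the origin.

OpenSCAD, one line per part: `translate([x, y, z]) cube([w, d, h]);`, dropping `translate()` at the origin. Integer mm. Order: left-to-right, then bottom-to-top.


cube([40, 40, 2200]);
translate([40, 0, 300]) cube([120, 40, 40]);
translate([40, 0, 600]) cube([120, 40, 40]);
translate([40, 0, 900]) cube([120, 40, 40]);
translate([40, 0, 1200]) cube([120, 40, 40]);
translate([40, 0, 1500]) cube([120, 40, 40]);
translate([40, 0, 1800]) cube([120, 40, 40]);
translate([160, 0, 0]) cube([40, 40, 2200]);


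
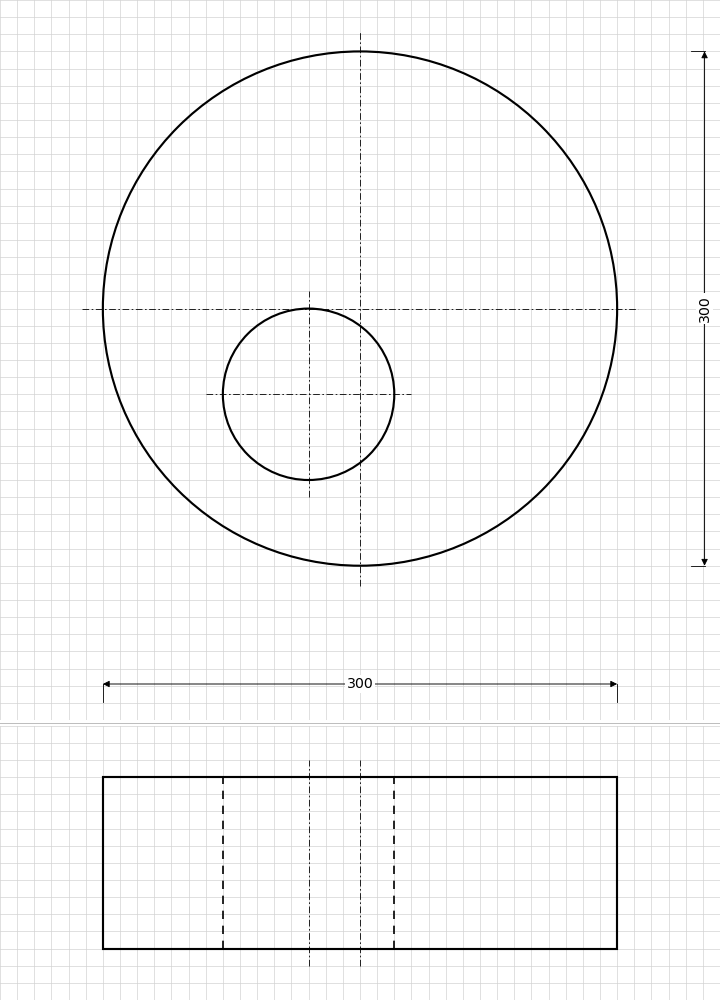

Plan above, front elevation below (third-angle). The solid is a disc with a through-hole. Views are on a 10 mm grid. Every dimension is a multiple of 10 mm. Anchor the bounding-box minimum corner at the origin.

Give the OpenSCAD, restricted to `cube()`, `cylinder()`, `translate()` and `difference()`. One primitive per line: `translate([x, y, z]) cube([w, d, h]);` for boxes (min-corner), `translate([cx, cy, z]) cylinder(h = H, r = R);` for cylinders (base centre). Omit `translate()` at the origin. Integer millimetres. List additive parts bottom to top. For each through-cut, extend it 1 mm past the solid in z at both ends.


difference() {
  translate([150, 150, 0]) cylinder(h = 100, r = 150);
  translate([120, 100, -1]) cylinder(h = 102, r = 50);
}


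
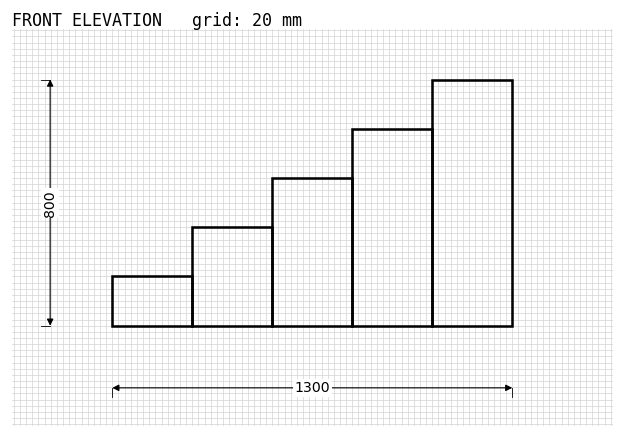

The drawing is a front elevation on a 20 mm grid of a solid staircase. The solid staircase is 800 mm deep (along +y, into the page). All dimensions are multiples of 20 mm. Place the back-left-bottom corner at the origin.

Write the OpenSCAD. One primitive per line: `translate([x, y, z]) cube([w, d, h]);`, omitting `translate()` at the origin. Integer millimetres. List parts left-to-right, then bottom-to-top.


cube([260, 800, 160]);
translate([260, 0, 0]) cube([260, 800, 320]);
translate([520, 0, 0]) cube([260, 800, 480]);
translate([780, 0, 0]) cube([260, 800, 640]);
translate([1040, 0, 0]) cube([260, 800, 800]);


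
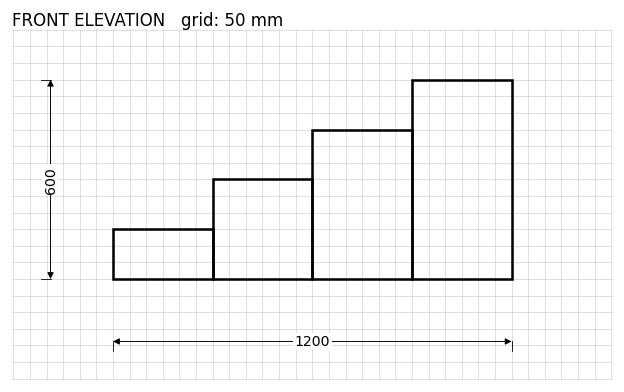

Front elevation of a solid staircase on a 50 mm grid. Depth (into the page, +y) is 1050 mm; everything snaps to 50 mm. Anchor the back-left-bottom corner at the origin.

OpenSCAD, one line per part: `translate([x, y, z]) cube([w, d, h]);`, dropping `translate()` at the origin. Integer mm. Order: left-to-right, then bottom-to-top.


cube([300, 1050, 150]);
translate([300, 0, 0]) cube([300, 1050, 300]);
translate([600, 0, 0]) cube([300, 1050, 450]);
translate([900, 0, 0]) cube([300, 1050, 600]);


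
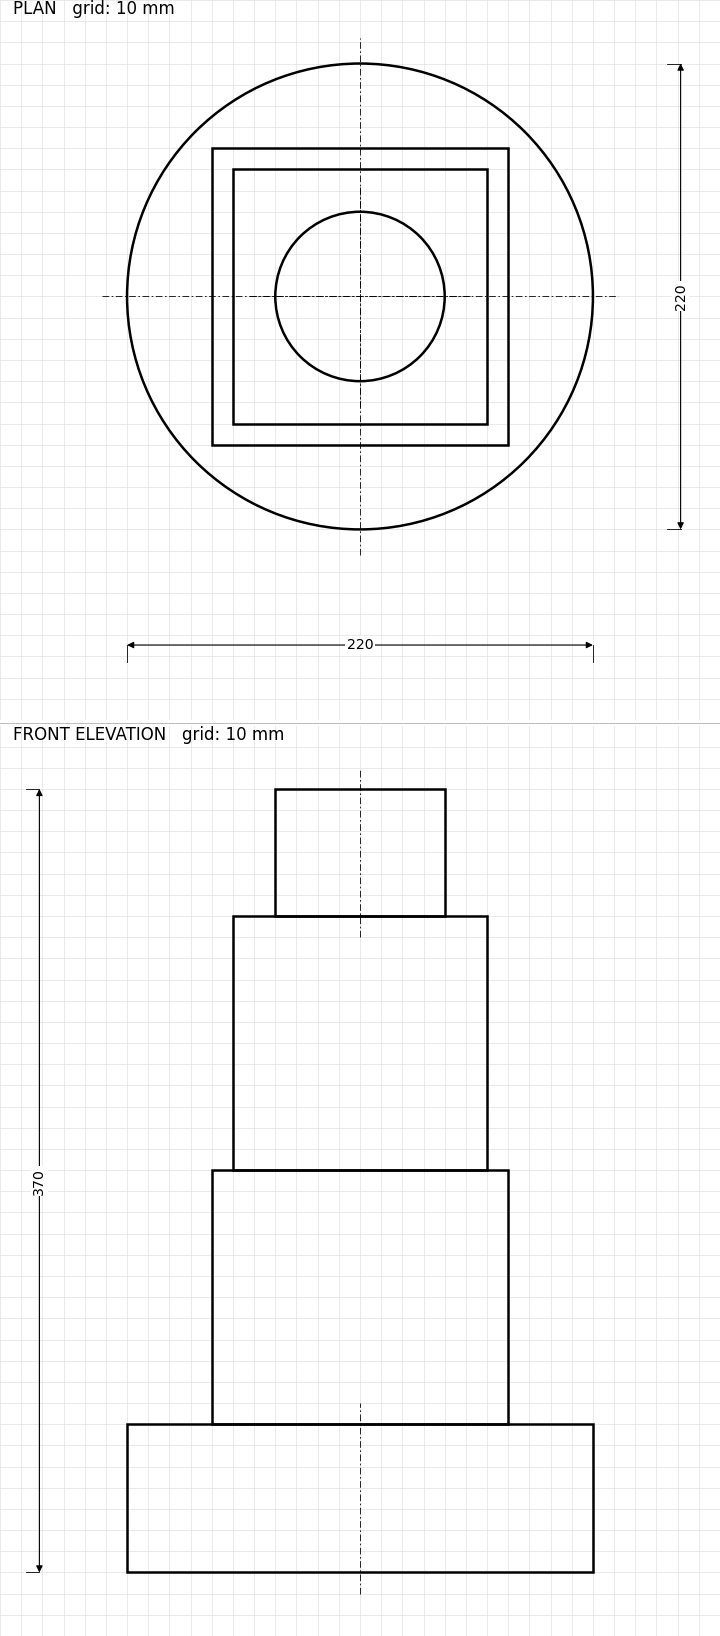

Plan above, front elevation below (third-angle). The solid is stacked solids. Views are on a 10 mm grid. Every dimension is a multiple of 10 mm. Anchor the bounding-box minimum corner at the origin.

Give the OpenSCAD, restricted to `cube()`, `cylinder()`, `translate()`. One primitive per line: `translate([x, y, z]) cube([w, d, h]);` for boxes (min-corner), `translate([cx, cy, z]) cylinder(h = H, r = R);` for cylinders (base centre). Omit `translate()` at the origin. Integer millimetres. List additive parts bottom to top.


translate([110, 110, 0]) cylinder(h = 70, r = 110);
translate([40, 40, 70]) cube([140, 140, 120]);
translate([50, 50, 190]) cube([120, 120, 120]);
translate([110, 110, 310]) cylinder(h = 60, r = 40);
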